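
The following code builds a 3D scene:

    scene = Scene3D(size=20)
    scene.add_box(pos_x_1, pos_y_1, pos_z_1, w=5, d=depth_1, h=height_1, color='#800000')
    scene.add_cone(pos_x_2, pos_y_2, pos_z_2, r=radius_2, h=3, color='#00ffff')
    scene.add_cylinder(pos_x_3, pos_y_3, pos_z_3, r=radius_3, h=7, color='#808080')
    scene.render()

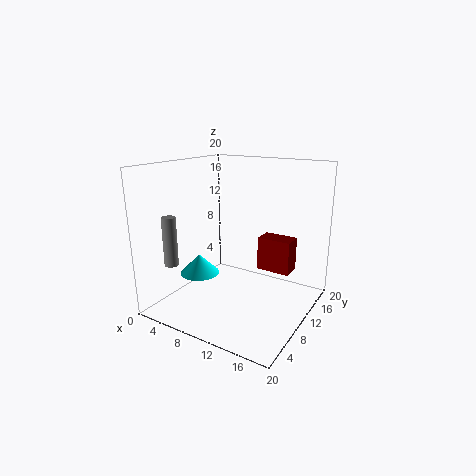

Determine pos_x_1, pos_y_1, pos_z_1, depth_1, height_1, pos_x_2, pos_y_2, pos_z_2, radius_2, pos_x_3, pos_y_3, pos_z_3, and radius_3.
pos_x_1 = 11
pos_y_1 = 14
pos_z_1 = 4
depth_1 = 3
height_1 = 5
pos_x_2 = 3
pos_y_2 = 10
pos_z_2 = 3
radius_2 = 3
pos_x_3 = 2
pos_y_3 = 5
pos_z_3 = 6
radius_3 = 1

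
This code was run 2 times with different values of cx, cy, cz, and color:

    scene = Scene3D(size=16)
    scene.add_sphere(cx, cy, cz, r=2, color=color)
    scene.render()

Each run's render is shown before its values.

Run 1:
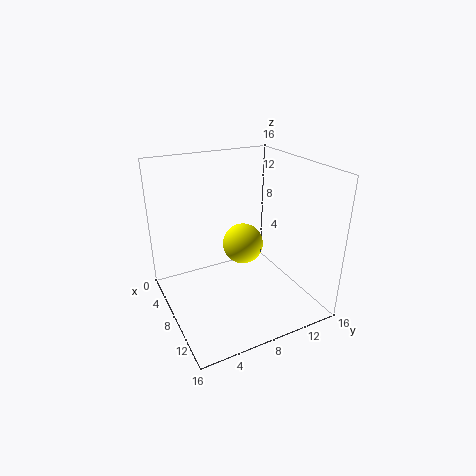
cx = 11; cy = 7; cz = 9; color = 'yellow'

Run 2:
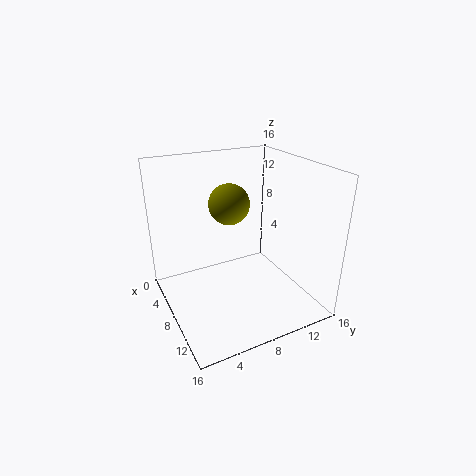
cx = 10; cy = 6; cz = 13; color = 'olive'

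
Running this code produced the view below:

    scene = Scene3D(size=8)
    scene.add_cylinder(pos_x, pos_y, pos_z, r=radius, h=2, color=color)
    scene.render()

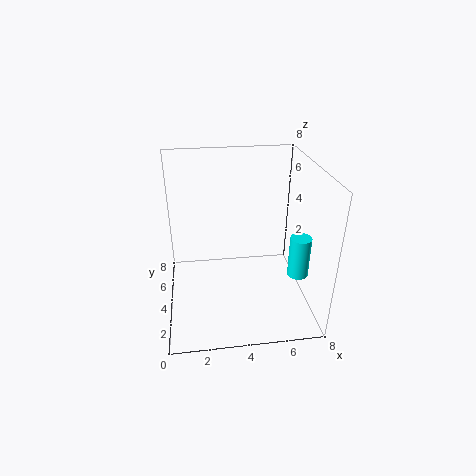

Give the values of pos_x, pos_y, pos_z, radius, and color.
pos_x = 6.5; pos_y = 1; pos_z = 3.5; radius = 0.5; color = 'cyan'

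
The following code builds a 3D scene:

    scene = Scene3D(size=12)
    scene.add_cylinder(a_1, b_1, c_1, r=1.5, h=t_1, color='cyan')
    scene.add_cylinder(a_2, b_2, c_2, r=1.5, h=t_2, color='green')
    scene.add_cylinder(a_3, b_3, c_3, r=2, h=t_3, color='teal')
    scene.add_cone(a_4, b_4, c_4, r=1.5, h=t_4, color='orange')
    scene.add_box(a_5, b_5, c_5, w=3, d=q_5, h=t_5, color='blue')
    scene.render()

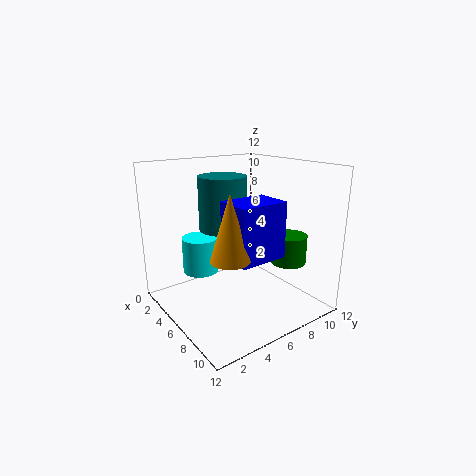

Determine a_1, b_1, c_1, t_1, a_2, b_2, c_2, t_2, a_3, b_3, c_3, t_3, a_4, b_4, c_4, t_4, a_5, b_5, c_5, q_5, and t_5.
a_1 = 4; b_1 = 3.5; c_1 = 3; t_1 = 3; a_2 = 8; b_2 = 10; c_2 = 3.5; t_2 = 2.5; a_3 = 4.5; b_3 = 5.5; c_3 = 6.5; t_3 = 4.5; a_4 = 8.5; b_4 = 3.5; c_4 = 5.5; t_4 = 5; a_5 = 6.5; b_5 = 4; c_5 = 5; q_5 = 4; t_5 = 4.5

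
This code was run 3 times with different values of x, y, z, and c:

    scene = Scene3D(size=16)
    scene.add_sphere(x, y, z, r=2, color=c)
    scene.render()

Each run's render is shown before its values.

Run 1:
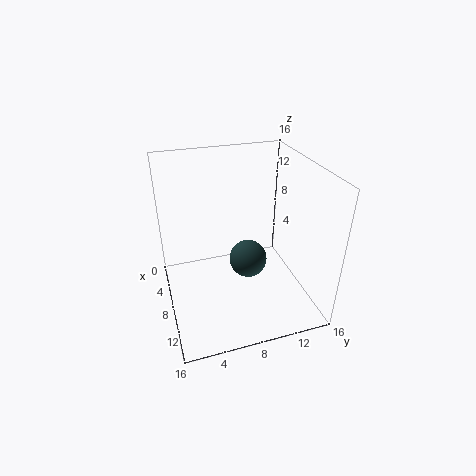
x = 10, y = 8.5, z = 6.5, c = 'darkslategray'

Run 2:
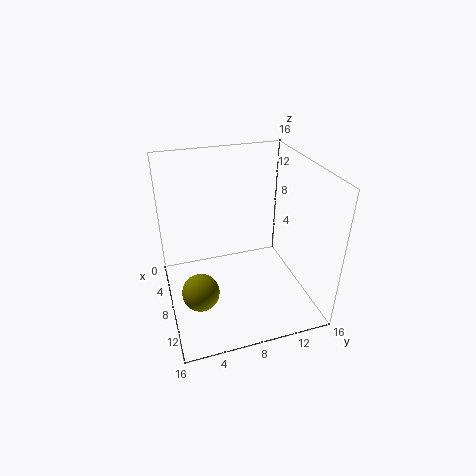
x = 10.5, y = 3, z = 3.5, c = 'olive'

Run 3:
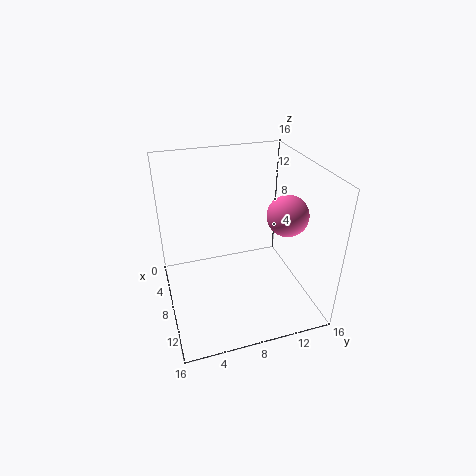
x = 12.5, y = 11.5, z = 12.5, c = 'hotpink'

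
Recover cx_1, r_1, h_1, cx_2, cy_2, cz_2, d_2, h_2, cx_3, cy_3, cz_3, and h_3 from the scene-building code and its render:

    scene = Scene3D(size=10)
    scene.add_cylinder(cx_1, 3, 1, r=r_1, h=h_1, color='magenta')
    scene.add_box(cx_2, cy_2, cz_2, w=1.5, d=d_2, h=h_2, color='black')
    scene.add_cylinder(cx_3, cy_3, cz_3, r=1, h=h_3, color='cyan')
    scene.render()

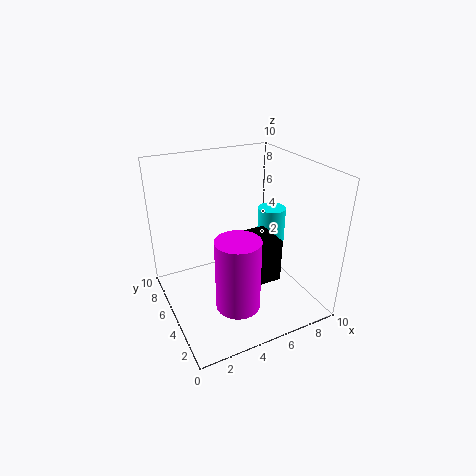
cx_1 = 4, r_1 = 1.5, h_1 = 5, cx_2 = 5.5, cy_2 = 2.5, cz_2 = 2.5, d_2 = 2.5, h_2 = 3, cx_3 = 8, cy_3 = 5.5, cz_3 = 4, h_3 = 2.5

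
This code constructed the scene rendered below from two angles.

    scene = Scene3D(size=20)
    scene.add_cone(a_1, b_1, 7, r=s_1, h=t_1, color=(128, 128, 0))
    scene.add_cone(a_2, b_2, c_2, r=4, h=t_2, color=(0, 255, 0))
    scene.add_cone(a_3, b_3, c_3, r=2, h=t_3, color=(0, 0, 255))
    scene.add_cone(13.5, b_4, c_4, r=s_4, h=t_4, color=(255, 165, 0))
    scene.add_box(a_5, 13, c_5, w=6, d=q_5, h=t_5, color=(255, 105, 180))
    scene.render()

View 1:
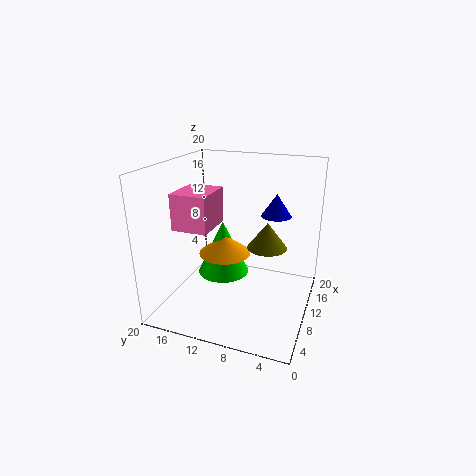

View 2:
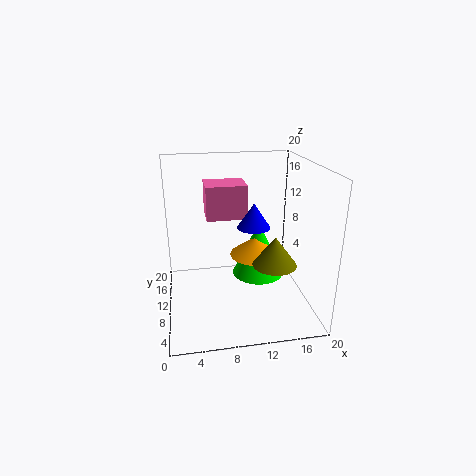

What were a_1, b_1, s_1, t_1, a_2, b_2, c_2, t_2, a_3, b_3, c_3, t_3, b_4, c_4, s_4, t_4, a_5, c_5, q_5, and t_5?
a_1 = 14.5, b_1 = 7, s_1 = 3, t_1 = 4, a_2 = 14, b_2 = 14, c_2 = 2, t_2 = 8.5, a_3 = 11, b_3 = 5, c_3 = 13.5, t_3 = 3, b_4 = 13.5, c_4 = 5.5, s_4 = 4, t_4 = 3, a_5 = 6, c_5 = 11.5, q_5 = 5, t_5 = 5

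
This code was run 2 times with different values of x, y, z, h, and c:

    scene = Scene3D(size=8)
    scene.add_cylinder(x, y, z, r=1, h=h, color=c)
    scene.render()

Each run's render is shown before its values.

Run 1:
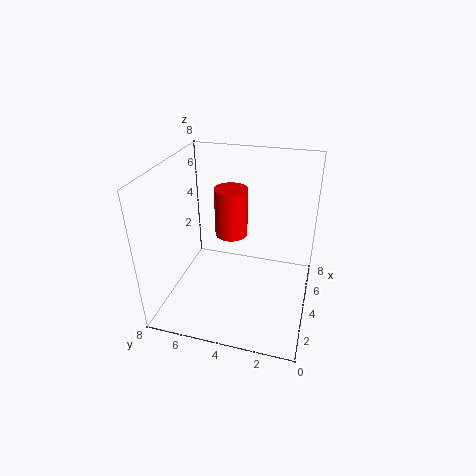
x = 6, y = 5, z = 3, h = 3, c = 'red'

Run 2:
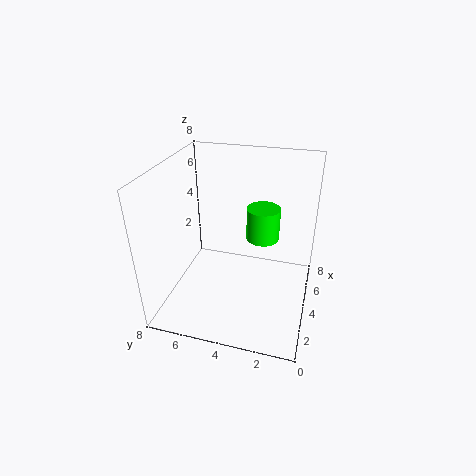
x = 6, y = 3, z = 3, h = 2, c = 'lime'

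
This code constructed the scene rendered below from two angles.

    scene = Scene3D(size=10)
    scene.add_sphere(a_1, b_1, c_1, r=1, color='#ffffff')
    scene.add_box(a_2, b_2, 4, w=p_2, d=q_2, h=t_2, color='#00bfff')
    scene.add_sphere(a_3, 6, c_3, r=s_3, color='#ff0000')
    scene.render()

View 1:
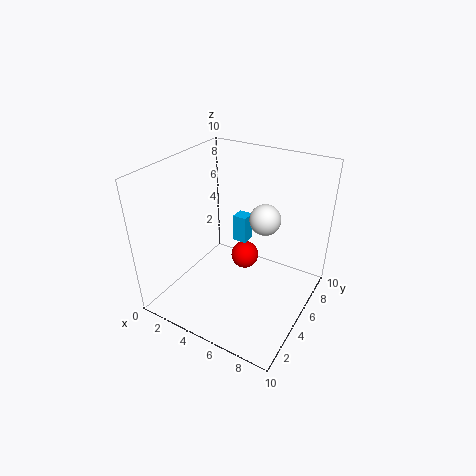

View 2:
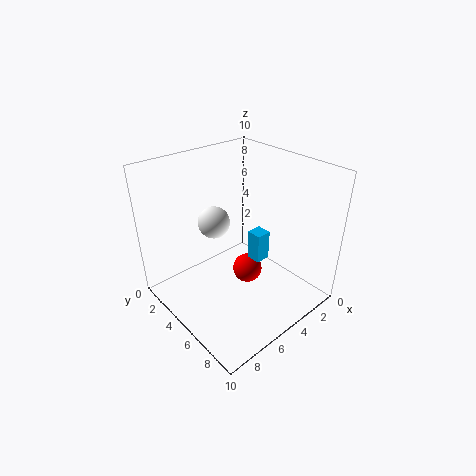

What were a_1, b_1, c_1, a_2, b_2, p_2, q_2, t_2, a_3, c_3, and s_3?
a_1 = 7
b_1 = 5
c_1 = 7
a_2 = 4
b_2 = 6
p_2 = 1
q_2 = 1
t_2 = 2
a_3 = 5
c_3 = 3
s_3 = 1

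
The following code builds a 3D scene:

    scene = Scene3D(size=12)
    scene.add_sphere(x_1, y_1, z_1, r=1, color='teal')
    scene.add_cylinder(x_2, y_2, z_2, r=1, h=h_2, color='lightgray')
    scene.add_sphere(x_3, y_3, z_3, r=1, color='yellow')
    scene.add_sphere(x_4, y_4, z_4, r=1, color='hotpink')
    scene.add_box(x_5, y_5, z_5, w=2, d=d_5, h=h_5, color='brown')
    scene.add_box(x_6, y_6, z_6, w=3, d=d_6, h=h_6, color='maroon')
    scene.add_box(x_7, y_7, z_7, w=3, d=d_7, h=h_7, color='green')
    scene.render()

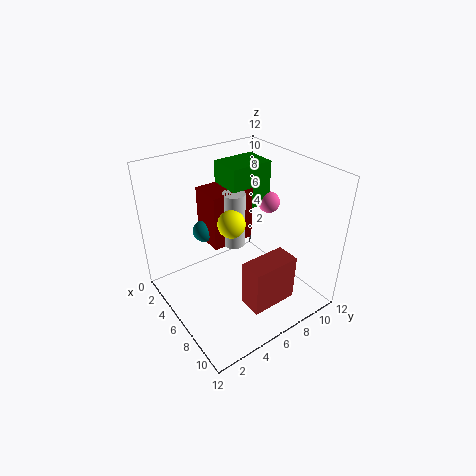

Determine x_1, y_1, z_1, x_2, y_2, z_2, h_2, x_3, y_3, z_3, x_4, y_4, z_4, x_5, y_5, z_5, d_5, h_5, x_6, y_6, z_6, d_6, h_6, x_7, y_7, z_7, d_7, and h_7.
x_1 = 2
y_1 = 5
z_1 = 5
x_2 = 4
y_2 = 7
z_2 = 4
h_2 = 5
x_3 = 8
y_3 = 4
z_3 = 9
x_4 = 4
y_4 = 11
z_4 = 7
x_5 = 8
y_5 = 5
z_5 = 1
d_5 = 4
h_5 = 4
x_6 = 1
y_6 = 5
z_6 = 4
d_6 = 4
h_6 = 5
x_7 = 1
y_7 = 7
z_7 = 7
d_7 = 4
h_7 = 4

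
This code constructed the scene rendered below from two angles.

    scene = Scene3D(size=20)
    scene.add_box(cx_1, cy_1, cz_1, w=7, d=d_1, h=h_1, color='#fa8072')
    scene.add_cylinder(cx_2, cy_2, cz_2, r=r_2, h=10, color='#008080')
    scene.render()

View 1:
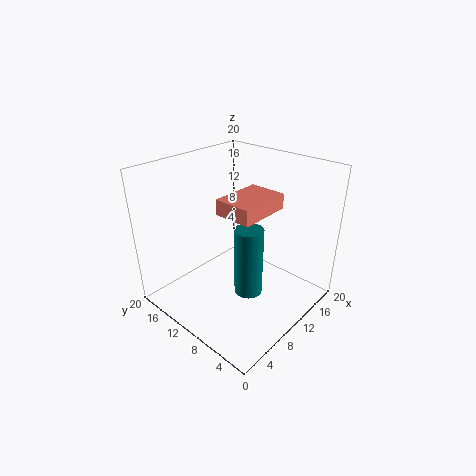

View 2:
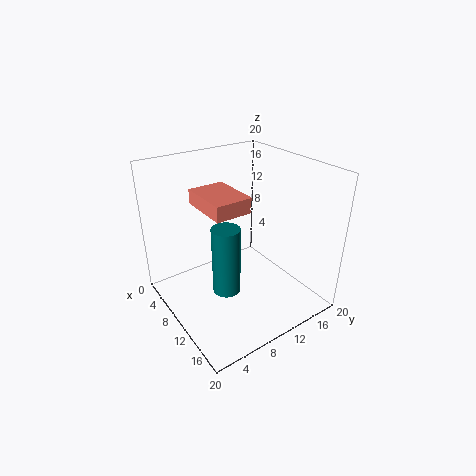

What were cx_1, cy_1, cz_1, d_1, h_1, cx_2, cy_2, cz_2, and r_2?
cx_1 = 6; cy_1 = 5; cz_1 = 15; d_1 = 5; h_1 = 2; cx_2 = 10; cy_2 = 8; cz_2 = 2; r_2 = 2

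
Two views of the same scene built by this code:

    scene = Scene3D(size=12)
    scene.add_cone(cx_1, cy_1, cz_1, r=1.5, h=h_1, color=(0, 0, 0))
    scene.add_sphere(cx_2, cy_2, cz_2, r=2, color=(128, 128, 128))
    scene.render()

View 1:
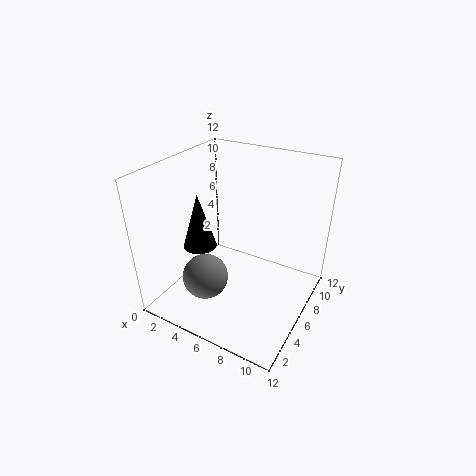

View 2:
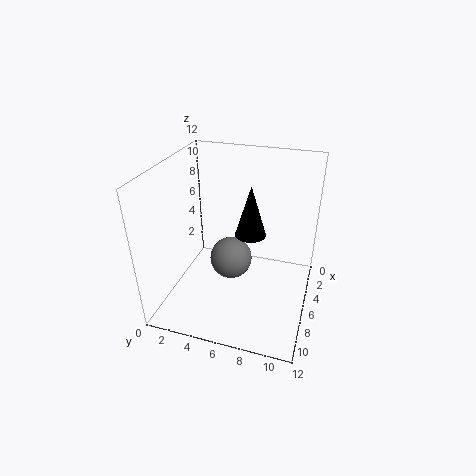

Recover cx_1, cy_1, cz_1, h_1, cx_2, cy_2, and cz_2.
cx_1 = 2, cy_1 = 6, cz_1 = 4, h_1 = 5, cx_2 = 3.5, cy_2 = 4.5, cz_2 = 2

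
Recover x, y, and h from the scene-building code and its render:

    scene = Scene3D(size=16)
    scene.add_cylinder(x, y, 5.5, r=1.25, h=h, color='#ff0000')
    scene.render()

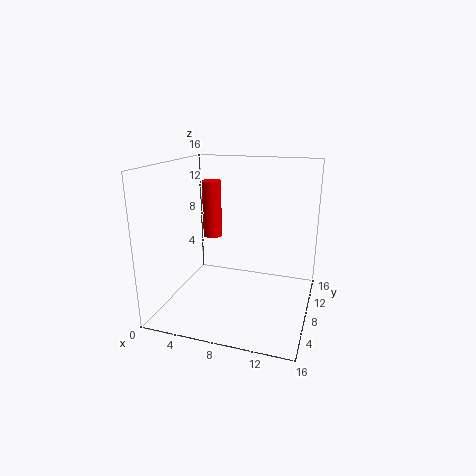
x = 2.25, y = 14.5, h = 7.5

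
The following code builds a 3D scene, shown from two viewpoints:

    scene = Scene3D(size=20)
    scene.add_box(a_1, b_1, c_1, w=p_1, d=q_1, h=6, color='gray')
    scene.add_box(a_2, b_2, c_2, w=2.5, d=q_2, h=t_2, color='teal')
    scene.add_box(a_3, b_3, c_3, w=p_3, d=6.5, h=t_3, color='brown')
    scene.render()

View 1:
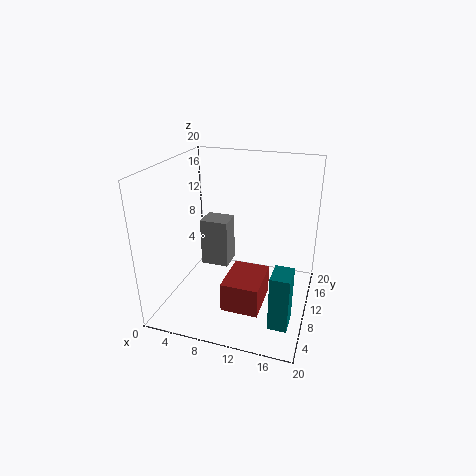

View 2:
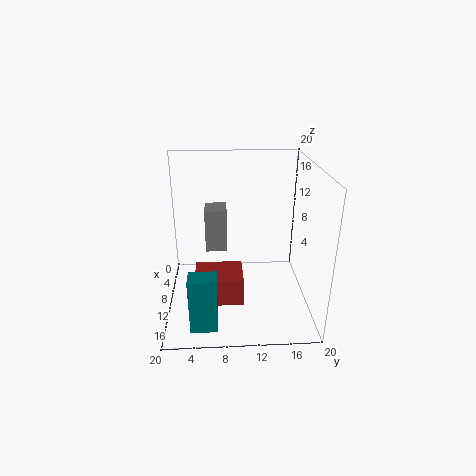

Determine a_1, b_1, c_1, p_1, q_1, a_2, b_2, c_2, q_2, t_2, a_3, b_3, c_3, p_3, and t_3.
a_1 = 6.5, b_1 = 5.5, c_1 = 8, p_1 = 3.5, q_1 = 3, a_2 = 16, b_2 = 3.5, c_2 = 1, q_2 = 3.5, t_2 = 7.5, a_3 = 9.5, b_3 = 4, c_3 = 2, p_3 = 5, t_3 = 4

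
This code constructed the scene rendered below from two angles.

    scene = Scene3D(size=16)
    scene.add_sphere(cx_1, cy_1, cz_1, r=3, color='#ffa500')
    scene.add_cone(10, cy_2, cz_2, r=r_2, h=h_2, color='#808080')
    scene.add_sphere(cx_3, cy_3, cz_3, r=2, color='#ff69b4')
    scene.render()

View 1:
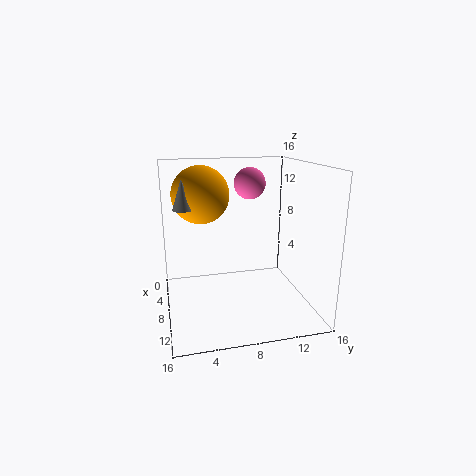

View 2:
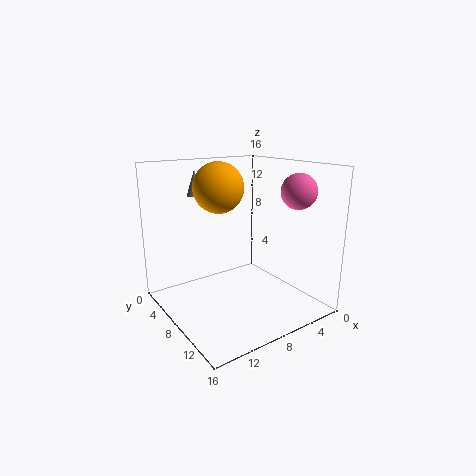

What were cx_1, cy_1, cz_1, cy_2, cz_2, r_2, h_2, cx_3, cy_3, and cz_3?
cx_1 = 8
cy_1 = 4
cz_1 = 13
cy_2 = 2
cz_2 = 12
r_2 = 1
h_2 = 3
cx_3 = 2
cy_3 = 11
cz_3 = 13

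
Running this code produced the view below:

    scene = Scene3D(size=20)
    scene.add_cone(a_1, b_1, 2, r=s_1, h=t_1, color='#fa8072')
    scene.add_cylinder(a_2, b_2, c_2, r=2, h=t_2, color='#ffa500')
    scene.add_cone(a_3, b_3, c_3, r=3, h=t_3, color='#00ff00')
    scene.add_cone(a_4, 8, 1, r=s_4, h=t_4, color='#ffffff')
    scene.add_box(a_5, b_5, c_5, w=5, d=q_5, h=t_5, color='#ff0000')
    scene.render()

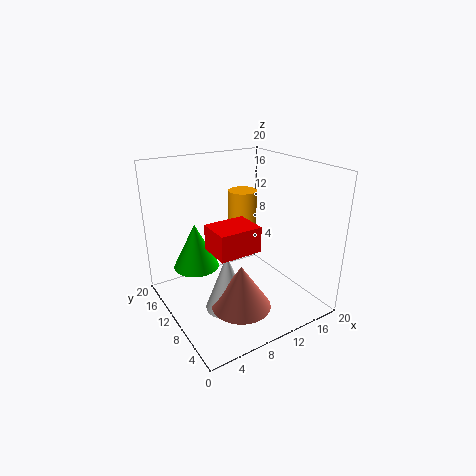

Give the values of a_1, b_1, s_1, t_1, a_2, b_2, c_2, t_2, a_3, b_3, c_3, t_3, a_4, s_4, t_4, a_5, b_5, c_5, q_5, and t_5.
a_1 = 8, b_1 = 6, s_1 = 4, t_1 = 6, a_2 = 12, b_2 = 12, c_2 = 11, t_2 = 5, a_3 = 4, b_3 = 11, c_3 = 7, t_3 = 6, a_4 = 7, s_4 = 3, t_4 = 8, a_5 = 3, b_5 = 2, c_5 = 12, q_5 = 4, t_5 = 3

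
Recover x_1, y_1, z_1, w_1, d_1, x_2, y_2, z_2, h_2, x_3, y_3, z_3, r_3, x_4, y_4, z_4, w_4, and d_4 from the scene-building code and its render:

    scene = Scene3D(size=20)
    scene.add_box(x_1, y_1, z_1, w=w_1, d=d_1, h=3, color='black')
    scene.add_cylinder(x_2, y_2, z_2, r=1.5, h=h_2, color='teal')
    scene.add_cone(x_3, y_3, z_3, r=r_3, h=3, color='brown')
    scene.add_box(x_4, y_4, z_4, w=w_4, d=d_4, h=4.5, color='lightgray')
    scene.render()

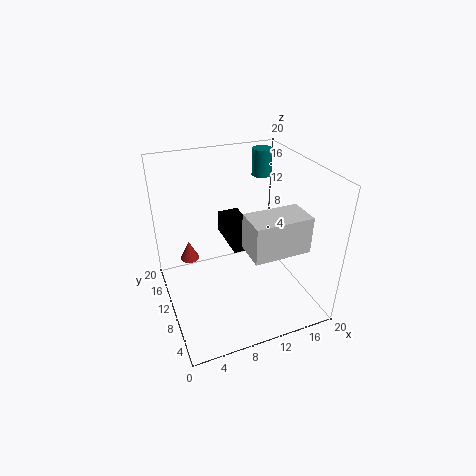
x_1 = 8.5, y_1 = 7.5, z_1 = 9.5, w_1 = 3, d_1 = 6.5, x_2 = 16.5, y_2 = 16.5, z_2 = 16, h_2 = 4, x_3 = 4.5, y_3 = 17, z_3 = 3.5, r_3 = 1.5, x_4 = 8.5, y_4 = 1, z_4 = 12, w_4 = 7, d_4 = 4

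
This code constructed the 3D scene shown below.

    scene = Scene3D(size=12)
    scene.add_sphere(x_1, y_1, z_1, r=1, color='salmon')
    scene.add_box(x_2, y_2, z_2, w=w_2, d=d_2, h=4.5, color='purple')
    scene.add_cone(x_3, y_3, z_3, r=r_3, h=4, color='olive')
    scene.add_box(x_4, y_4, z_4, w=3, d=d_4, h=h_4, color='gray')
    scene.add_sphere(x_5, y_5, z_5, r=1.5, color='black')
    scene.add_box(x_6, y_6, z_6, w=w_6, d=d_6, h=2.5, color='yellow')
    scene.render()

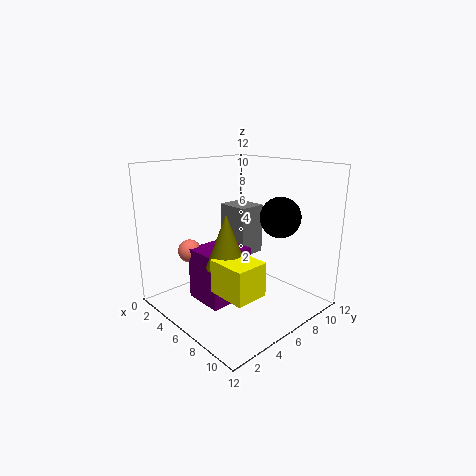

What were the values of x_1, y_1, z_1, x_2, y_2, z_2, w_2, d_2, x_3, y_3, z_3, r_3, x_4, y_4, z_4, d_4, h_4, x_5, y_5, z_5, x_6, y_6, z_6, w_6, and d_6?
x_1 = 2.5, y_1 = 3.5, z_1 = 4.5, x_2 = 3, y_2 = 3, z_2 = 0.5, w_2 = 3.5, d_2 = 4, x_3 = 8, y_3 = 3, z_3 = 5, r_3 = 1.5, x_4 = 2, y_4 = 7.5, z_4 = 3.5, d_4 = 2.5, h_4 = 4.5, x_5 = 10, y_5 = 6.5, z_5 = 8.5, x_6 = 8, y_6 = 1.5, z_6 = 3.5, w_6 = 3, d_6 = 2.5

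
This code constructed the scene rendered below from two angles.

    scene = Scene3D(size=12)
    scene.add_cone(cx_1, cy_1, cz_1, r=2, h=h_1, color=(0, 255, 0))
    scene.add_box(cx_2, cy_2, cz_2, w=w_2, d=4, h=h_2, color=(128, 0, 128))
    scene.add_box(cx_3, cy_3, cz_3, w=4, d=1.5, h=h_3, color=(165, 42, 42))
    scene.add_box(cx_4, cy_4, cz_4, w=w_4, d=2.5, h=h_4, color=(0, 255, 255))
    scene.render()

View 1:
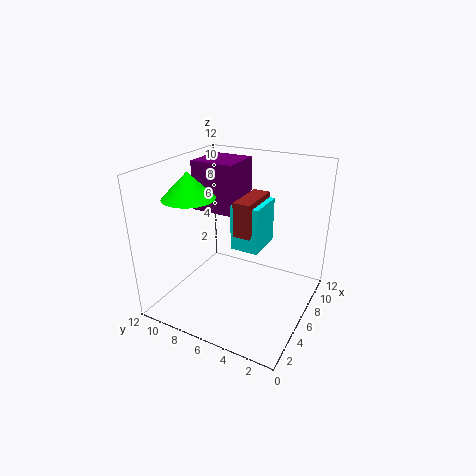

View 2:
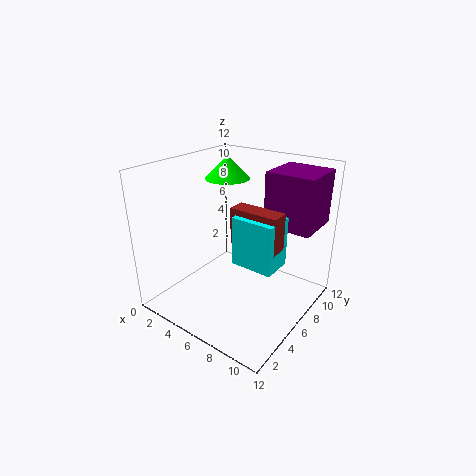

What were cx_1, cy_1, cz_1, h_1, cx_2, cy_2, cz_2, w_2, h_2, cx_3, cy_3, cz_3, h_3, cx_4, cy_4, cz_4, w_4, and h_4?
cx_1 = 3; cy_1 = 8.5; cz_1 = 10; h_1 = 2; cx_2 = 7.5; cy_2 = 7.5; cz_2 = 7; w_2 = 4; h_2 = 4.5; cx_3 = 6; cy_3 = 5; cz_3 = 6; h_3 = 3; cx_4 = 6.5; cy_4 = 4.5; cz_4 = 4.5; w_4 = 3.5; h_4 = 4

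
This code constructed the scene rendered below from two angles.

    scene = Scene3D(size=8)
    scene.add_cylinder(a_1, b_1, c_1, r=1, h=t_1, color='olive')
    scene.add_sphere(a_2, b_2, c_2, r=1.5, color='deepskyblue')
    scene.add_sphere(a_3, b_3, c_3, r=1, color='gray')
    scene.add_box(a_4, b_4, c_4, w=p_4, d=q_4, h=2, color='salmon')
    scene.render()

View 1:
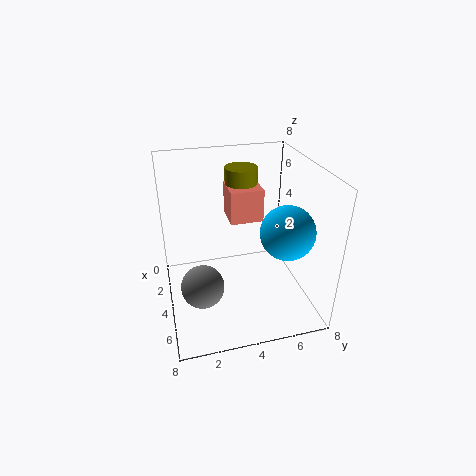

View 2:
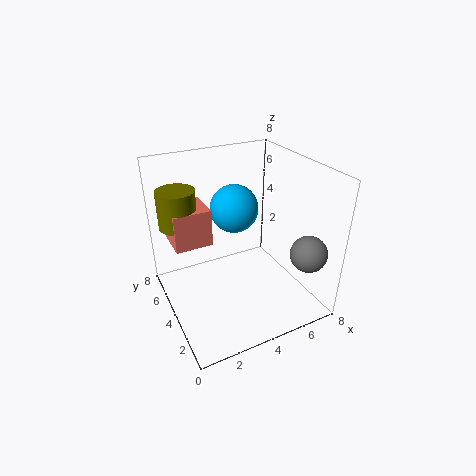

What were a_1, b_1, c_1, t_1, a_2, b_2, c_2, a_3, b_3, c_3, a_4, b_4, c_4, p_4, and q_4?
a_1 = 1; b_1 = 5; c_1 = 5; t_1 = 2; a_2 = 5; b_2 = 6.5; c_2 = 4.5; a_3 = 7; b_3 = 1.5; c_3 = 3.5; a_4 = 0.5; b_4 = 4; c_4 = 4; p_4 = 2; q_4 = 2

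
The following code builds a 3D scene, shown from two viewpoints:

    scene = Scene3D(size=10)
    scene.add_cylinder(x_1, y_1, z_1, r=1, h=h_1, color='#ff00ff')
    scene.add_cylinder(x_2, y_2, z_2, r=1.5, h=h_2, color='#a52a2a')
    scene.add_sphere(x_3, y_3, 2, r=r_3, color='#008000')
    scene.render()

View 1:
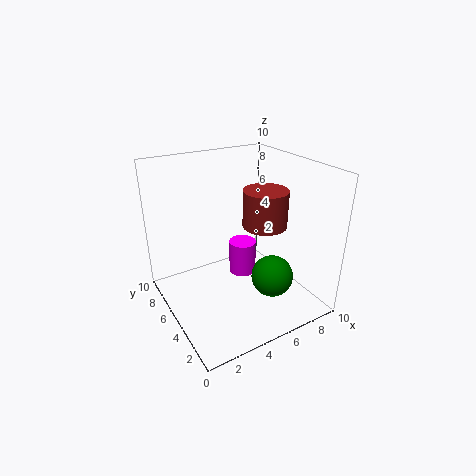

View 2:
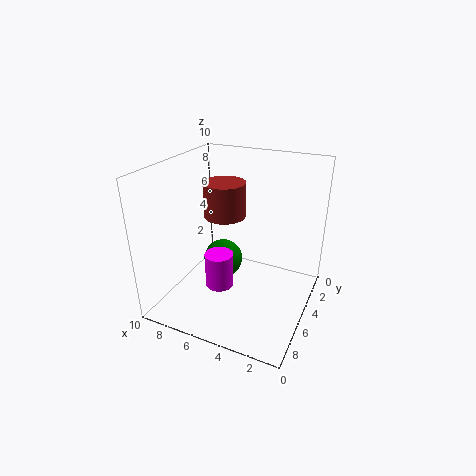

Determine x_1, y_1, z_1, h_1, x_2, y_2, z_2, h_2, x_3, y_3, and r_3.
x_1 = 6
y_1 = 6
z_1 = 1.5
h_1 = 2.5
x_2 = 6.5
y_2 = 4
z_2 = 6
h_2 = 2.5
x_3 = 7
y_3 = 3.5
r_3 = 1.5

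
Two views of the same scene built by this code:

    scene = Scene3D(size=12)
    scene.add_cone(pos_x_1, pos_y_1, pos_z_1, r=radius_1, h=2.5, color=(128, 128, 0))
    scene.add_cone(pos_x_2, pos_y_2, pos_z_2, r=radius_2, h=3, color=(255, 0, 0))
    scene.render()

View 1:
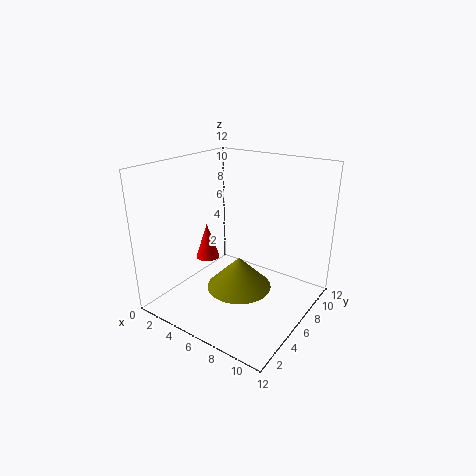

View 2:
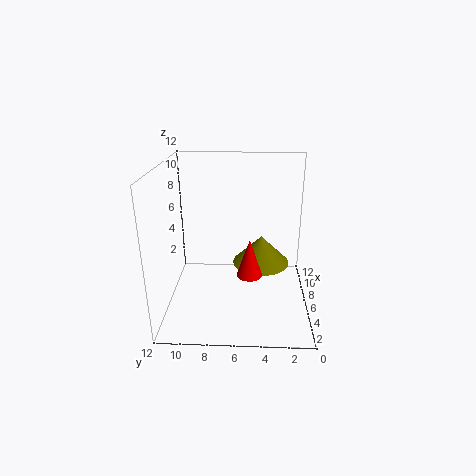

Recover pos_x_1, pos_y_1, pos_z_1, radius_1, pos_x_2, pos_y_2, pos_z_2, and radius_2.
pos_x_1 = 7.5
pos_y_1 = 4
pos_z_1 = 3
radius_1 = 2.5
pos_x_2 = 3.5
pos_y_2 = 5
pos_z_2 = 4
radius_2 = 1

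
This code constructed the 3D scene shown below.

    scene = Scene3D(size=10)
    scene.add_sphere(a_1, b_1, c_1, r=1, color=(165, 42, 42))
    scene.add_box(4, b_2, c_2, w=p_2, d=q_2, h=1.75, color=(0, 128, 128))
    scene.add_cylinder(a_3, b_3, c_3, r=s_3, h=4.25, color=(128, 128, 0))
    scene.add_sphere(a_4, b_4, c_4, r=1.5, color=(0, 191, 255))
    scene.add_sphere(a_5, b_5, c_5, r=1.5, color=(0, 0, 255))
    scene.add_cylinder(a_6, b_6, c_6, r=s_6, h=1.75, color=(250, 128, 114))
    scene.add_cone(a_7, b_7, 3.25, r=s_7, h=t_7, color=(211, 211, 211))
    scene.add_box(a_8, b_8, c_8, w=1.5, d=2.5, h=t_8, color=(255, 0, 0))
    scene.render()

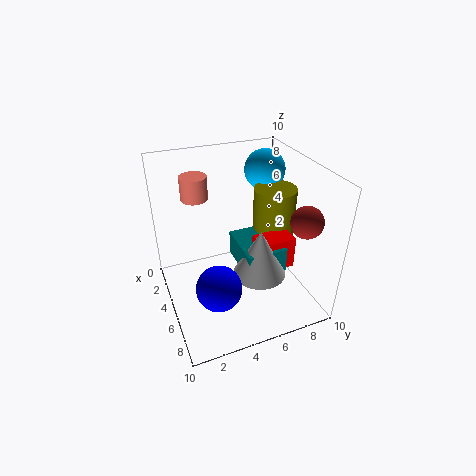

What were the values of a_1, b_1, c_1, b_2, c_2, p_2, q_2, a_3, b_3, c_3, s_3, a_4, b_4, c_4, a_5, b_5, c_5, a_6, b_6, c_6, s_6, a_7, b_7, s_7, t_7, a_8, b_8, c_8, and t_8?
a_1 = 8.5
b_1 = 8
c_1 = 7.5
b_2 = 4.75
c_2 = 3.25
p_2 = 3.5
q_2 = 2.75
a_3 = 4.5
b_3 = 8
c_3 = 3.75
s_3 = 1.5
a_4 = 2.25
b_4 = 8.25
c_4 = 8.5
a_5 = 7.25
b_5 = 2.75
c_5 = 3
a_6 = 1.5
b_6 = 3
c_6 = 6.75
s_6 = 1
a_7 = 7
b_7 = 5.75
s_7 = 1.75
t_7 = 3.25
a_8 = 5.75
b_8 = 5.75
c_8 = 3.25
t_8 = 2.25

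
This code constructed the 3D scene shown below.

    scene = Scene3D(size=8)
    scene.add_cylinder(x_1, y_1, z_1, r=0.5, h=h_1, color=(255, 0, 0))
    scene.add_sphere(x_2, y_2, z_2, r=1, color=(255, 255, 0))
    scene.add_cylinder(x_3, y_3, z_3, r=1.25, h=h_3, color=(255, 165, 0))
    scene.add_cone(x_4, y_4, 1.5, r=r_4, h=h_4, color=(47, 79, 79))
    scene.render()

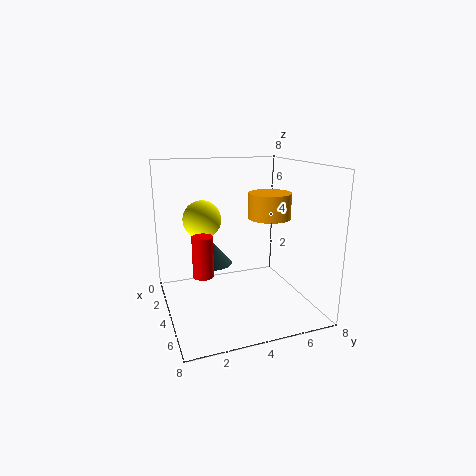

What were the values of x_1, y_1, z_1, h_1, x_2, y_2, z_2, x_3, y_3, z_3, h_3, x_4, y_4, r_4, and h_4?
x_1 = 6; y_1 = 1.5; z_1 = 3; h_1 = 2; x_2 = 4; y_2 = 2; z_2 = 5.25; x_3 = 3.25; y_3 = 6.25; z_3 = 4.75; h_3 = 1.5; x_4 = 1.25; y_4 = 3.25; r_4 = 1.25; h_4 = 1.5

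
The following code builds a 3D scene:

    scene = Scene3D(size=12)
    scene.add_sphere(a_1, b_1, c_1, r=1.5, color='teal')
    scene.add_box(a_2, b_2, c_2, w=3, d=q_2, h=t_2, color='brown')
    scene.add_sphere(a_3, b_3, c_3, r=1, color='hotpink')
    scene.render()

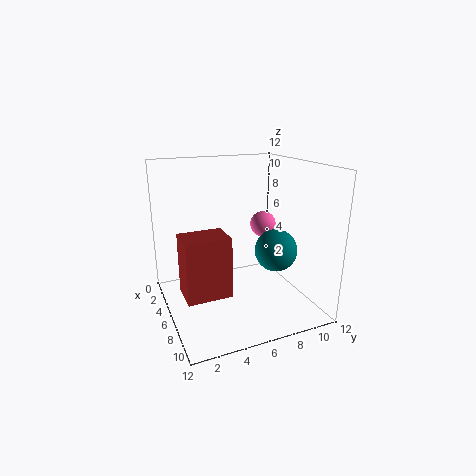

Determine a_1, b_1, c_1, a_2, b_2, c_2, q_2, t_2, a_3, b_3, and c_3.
a_1 = 10.5
b_1 = 7
c_1 = 6.5
a_2 = 3
b_2 = 1.5
c_2 = 0.5
q_2 = 4
t_2 = 5.5
a_3 = 7.5
b_3 = 7.5
c_3 = 7.5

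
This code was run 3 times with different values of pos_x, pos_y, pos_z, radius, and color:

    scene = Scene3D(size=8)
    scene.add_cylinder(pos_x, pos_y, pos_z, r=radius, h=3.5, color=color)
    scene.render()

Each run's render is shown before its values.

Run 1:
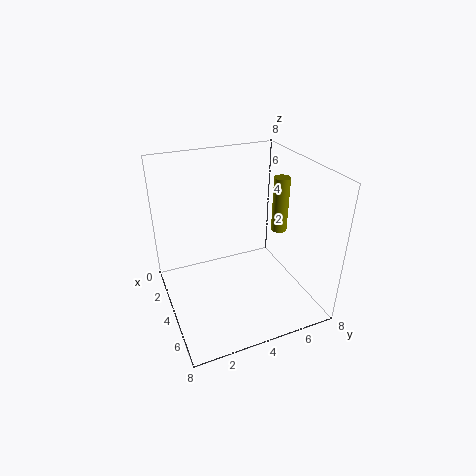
pos_x = 2.5; pos_y = 7.5; pos_z = 3; radius = 0.5; color = 'olive'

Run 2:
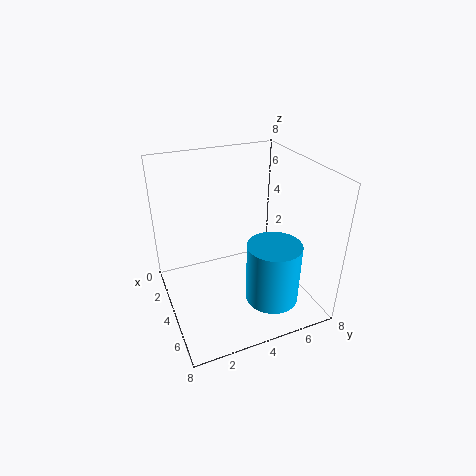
pos_x = 5.5; pos_y = 5.5; pos_z = 0.5; radius = 1.5; color = 'deepskyblue'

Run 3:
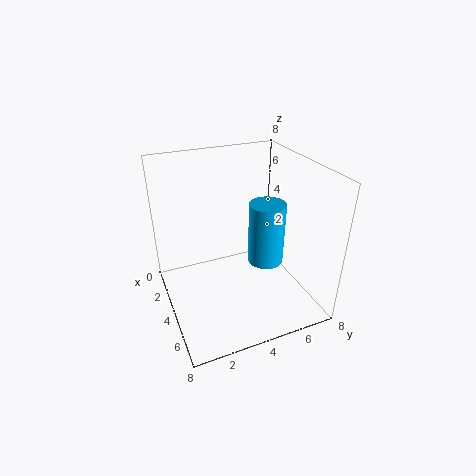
pos_x = 4.5; pos_y = 5.5; pos_z = 2.5; radius = 1; color = 'deepskyblue'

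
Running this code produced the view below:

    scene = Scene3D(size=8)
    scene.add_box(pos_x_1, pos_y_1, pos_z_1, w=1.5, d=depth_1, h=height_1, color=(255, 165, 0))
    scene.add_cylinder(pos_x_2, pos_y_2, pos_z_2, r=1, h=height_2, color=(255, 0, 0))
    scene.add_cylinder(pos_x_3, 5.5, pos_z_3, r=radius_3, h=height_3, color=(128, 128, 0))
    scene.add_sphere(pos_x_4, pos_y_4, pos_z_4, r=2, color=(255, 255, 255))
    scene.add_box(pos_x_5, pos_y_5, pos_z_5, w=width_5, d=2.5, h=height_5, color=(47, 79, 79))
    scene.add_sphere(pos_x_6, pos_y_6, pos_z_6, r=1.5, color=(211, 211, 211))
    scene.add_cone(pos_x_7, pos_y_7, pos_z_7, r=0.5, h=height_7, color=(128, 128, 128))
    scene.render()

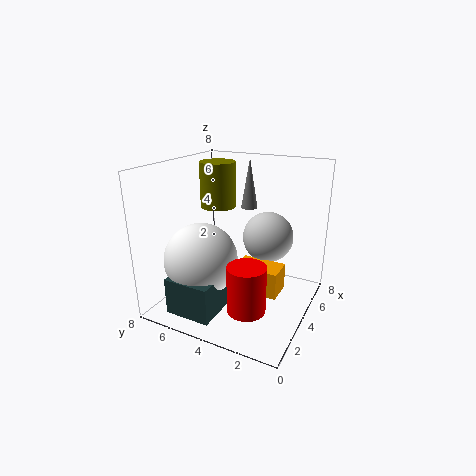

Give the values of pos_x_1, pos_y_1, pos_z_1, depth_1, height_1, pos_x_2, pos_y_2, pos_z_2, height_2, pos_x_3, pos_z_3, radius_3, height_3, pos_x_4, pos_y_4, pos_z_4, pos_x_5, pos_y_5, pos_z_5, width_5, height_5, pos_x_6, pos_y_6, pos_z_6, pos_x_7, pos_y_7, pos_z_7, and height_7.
pos_x_1 = 3.5
pos_y_1 = 1.5
pos_z_1 = 1
depth_1 = 2.5
height_1 = 1.5
pos_x_2 = 2
pos_y_2 = 2.5
pos_z_2 = 1
height_2 = 2.5
pos_x_3 = 4.5
pos_z_3 = 5.5
radius_3 = 1
height_3 = 2.5
pos_x_4 = 2.5
pos_y_4 = 5.5
pos_z_4 = 3
pos_x_5 = 0.5
pos_y_5 = 4
pos_z_5 = 0.5
width_5 = 2.5
height_5 = 2
pos_x_6 = 6
pos_y_6 = 3
pos_z_6 = 3.5
pos_x_7 = 6.5
pos_y_7 = 4.5
pos_z_7 = 5
height_7 = 3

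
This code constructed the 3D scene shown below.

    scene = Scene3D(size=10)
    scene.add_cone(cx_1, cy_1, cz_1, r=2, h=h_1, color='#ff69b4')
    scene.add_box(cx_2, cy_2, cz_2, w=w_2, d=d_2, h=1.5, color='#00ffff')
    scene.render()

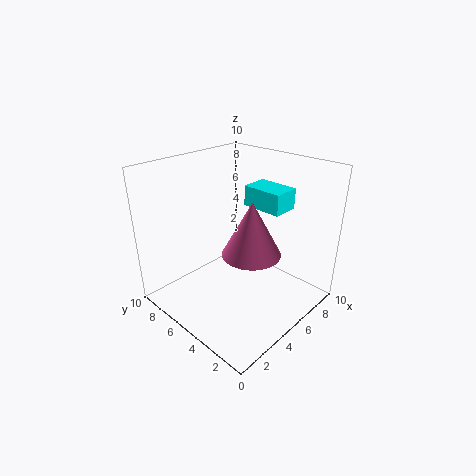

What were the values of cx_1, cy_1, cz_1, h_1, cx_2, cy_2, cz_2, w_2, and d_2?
cx_1 = 5; cy_1 = 3.75; cz_1 = 4.25; h_1 = 3.75; cx_2 = 7; cy_2 = 3.25; cz_2 = 6.5; w_2 = 2; d_2 = 3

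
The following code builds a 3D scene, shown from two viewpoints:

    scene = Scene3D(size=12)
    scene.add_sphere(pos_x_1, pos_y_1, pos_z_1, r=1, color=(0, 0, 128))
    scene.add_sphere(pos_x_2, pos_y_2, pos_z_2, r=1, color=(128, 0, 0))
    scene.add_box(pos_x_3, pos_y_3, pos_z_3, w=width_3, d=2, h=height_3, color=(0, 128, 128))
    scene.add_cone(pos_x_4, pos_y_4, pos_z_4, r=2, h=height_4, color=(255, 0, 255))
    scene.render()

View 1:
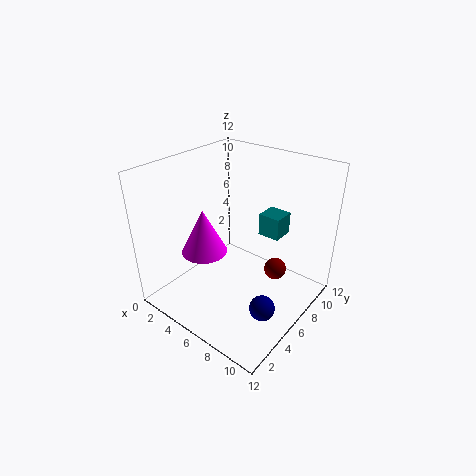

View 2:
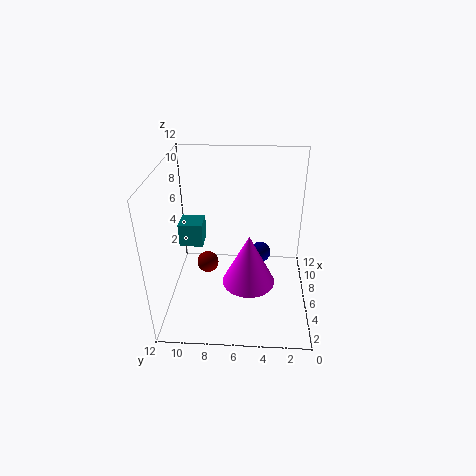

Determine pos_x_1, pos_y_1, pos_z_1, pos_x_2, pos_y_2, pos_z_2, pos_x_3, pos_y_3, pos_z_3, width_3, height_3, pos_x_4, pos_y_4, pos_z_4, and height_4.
pos_x_1 = 10
pos_y_1 = 4
pos_z_1 = 2
pos_x_2 = 8
pos_y_2 = 9
pos_z_2 = 2
pos_x_3 = 6
pos_y_3 = 9
pos_z_3 = 5
width_3 = 2
height_3 = 2
pos_x_4 = 3
pos_y_4 = 5
pos_z_4 = 4
height_4 = 4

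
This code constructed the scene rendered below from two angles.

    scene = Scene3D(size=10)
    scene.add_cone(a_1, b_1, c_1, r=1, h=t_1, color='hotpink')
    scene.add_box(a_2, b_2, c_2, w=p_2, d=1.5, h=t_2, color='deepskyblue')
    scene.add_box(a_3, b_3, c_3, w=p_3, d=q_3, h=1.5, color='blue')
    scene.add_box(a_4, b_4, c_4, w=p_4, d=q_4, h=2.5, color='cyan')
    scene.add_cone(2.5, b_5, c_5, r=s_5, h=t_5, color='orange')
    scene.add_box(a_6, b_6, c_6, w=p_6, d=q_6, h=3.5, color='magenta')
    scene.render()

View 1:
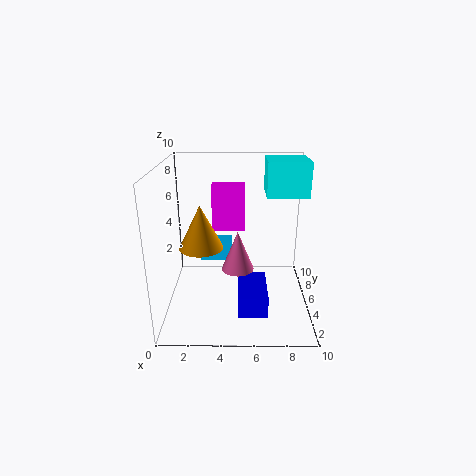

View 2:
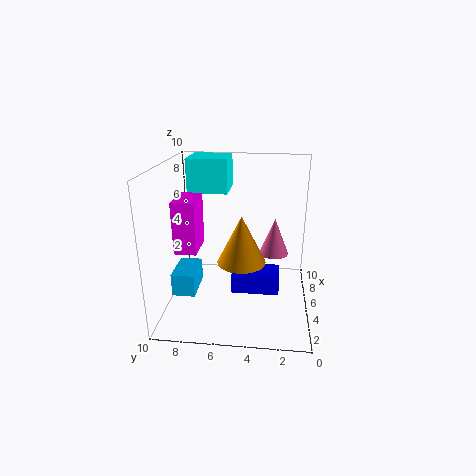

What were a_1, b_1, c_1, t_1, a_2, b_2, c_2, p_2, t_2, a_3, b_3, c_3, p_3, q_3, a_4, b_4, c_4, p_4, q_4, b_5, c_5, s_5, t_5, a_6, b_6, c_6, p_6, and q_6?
a_1 = 5
b_1 = 2.5
c_1 = 4
t_1 = 2.5
a_2 = 2
b_2 = 7.5
c_2 = 2
p_2 = 2.5
t_2 = 1.5
a_3 = 5
b_3 = 2
c_3 = 0.5
p_3 = 2
q_3 = 3.5
a_4 = 7
b_4 = 6
c_4 = 7.5
p_4 = 3
q_4 = 3
b_5 = 4.5
c_5 = 4.5
s_5 = 1.5
t_5 = 3
a_6 = 3
b_6 = 7.5
c_6 = 4.5
p_6 = 2.5
q_6 = 1.5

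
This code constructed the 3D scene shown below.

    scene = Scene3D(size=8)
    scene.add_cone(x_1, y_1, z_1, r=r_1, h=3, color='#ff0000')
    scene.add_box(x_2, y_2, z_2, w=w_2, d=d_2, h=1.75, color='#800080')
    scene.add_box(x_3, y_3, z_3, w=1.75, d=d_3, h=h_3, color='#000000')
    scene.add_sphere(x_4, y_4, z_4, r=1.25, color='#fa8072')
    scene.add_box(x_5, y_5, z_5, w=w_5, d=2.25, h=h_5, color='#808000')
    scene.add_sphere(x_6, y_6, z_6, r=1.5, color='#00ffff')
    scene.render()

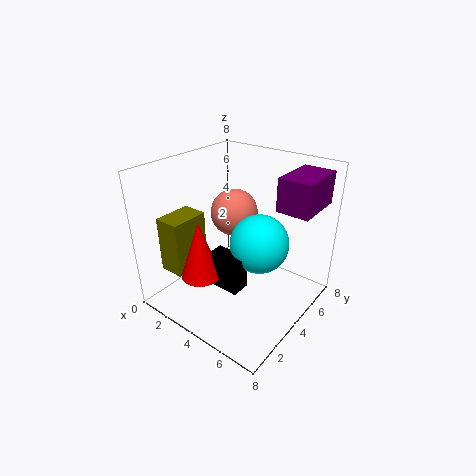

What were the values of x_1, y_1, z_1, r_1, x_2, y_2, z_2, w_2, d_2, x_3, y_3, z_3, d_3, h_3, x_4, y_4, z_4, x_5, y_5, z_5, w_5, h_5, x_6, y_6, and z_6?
x_1 = 3.75, y_1 = 1.25, z_1 = 3, r_1 = 1, x_2 = 6, y_2 = 4.5, z_2 = 6, w_2 = 1.75, d_2 = 2.75, x_3 = 4, y_3 = 1.5, z_3 = 2.5, d_3 = 1, h_3 = 1.75, x_4 = 3.75, y_4 = 4, z_4 = 5.5, x_5 = 0.25, y_5 = 1.5, z_5 = 1.75, w_5 = 1.5, h_5 = 3.25, x_6 = 5.75, y_6 = 3.5, z_6 = 4.5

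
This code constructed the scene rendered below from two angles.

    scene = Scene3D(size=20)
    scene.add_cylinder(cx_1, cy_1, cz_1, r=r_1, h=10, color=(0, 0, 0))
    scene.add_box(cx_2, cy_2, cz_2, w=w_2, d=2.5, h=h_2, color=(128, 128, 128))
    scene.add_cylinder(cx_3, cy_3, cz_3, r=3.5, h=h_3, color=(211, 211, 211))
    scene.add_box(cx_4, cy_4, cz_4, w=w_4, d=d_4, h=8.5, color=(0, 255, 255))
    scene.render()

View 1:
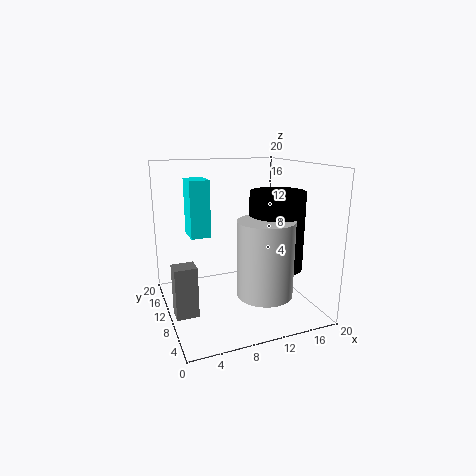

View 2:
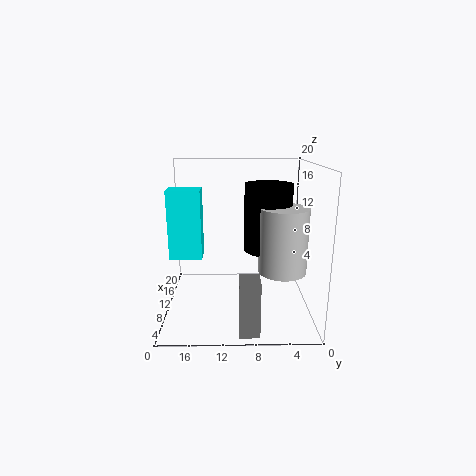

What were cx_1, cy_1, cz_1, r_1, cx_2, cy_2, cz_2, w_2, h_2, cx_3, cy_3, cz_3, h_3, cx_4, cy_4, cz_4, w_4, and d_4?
cx_1 = 13.5, cy_1 = 5.5, cz_1 = 7, r_1 = 3.5, cx_2 = 0.5, cy_2 = 7.5, cz_2 = 0.5, w_2 = 3, h_2 = 7, cx_3 = 11, cy_3 = 3.5, cz_3 = 4.5, h_3 = 9.5, cx_4 = 4.5, cy_4 = 14.5, cz_4 = 9, w_4 = 3, d_4 = 4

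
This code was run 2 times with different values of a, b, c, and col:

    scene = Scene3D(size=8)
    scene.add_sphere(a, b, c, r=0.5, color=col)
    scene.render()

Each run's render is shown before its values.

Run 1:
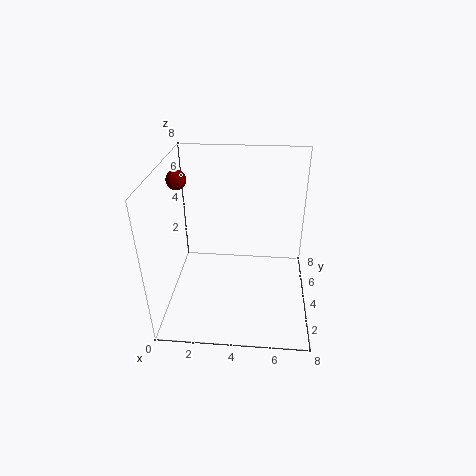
a = 1
b = 3.5
c = 7.5
col = 'maroon'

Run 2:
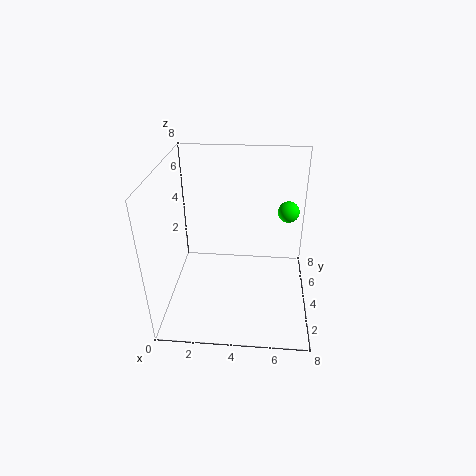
a = 6.5
b = 2.5
c = 6.5
col = 'lime'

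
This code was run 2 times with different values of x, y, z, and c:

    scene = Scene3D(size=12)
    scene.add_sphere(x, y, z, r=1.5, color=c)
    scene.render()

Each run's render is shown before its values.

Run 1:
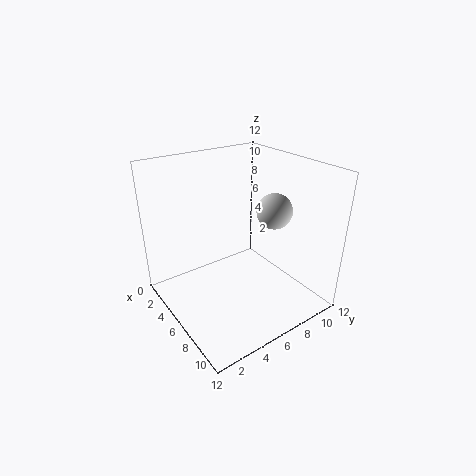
x = 7
y = 9
z = 8
c = 'lightgray'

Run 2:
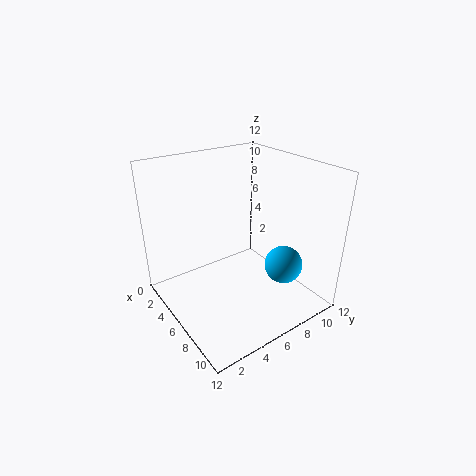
x = 9.5
y = 8
z = 4.5
c = 'deepskyblue'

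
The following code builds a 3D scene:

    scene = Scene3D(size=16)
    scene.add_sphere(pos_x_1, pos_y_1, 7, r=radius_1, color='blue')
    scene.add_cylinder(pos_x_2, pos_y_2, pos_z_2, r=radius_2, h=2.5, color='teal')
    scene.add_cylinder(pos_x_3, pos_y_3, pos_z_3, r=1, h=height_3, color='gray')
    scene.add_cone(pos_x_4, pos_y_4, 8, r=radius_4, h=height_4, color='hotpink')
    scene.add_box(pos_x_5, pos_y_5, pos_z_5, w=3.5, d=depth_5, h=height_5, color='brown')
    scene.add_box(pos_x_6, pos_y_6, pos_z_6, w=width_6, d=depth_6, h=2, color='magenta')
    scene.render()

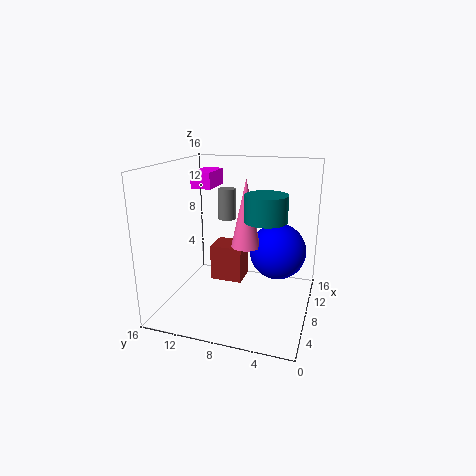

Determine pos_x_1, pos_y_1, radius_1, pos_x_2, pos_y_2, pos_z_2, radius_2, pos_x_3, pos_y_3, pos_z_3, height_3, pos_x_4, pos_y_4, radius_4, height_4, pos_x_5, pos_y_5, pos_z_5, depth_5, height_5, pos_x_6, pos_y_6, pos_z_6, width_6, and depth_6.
pos_x_1 = 8
pos_y_1 = 3.5
radius_1 = 3
pos_x_2 = 4
pos_y_2 = 4
pos_z_2 = 11.5
radius_2 = 2
pos_x_3 = 10
pos_y_3 = 10
pos_z_3 = 9.5
height_3 = 3.5
pos_x_4 = 6
pos_y_4 = 6.5
radius_4 = 1.5
height_4 = 7
pos_x_5 = 10.5
pos_y_5 = 8.5
pos_z_5 = 1
depth_5 = 4
height_5 = 4.5
pos_x_6 = 11
pos_y_6 = 12.5
pos_z_6 = 12.5
width_6 = 4.5
depth_6 = 2.5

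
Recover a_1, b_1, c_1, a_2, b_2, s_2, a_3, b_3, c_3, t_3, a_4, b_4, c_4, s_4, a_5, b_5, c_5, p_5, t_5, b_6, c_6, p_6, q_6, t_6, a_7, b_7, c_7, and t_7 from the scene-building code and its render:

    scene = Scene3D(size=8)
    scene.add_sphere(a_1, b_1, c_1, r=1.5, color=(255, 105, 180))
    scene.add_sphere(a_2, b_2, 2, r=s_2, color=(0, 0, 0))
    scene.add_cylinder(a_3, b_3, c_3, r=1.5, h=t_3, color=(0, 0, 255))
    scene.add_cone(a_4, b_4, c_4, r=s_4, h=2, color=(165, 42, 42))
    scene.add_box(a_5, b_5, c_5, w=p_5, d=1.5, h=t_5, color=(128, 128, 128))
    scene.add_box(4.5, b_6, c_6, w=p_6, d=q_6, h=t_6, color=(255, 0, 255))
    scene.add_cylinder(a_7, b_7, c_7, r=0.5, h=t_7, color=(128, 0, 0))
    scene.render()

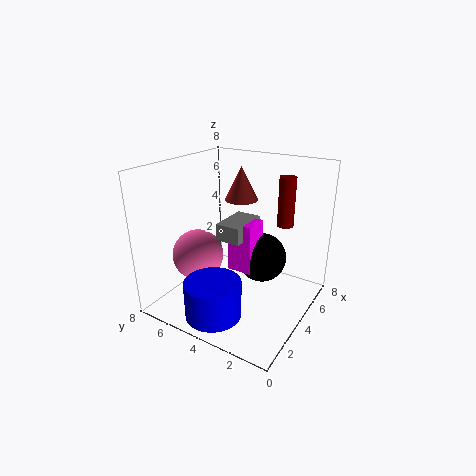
a_1 = 3.5; b_1 = 6.5; c_1 = 2.5; a_2 = 6; b_2 = 3.5; s_2 = 1.5; a_3 = 1.5; b_3 = 4; c_3 = 0.5; t_3 = 2; a_4 = 6; b_4 = 5; c_4 = 5.5; s_4 = 1; a_5 = 4; b_5 = 4; c_5 = 3.5; p_5 = 2.5; t_5 = 1; b_6 = 3.5; c_6 = 1.5; p_6 = 1.5; q_6 = 1.5; t_6 = 3; a_7 = 7; b_7 = 2.5; c_7 = 4; t_7 = 3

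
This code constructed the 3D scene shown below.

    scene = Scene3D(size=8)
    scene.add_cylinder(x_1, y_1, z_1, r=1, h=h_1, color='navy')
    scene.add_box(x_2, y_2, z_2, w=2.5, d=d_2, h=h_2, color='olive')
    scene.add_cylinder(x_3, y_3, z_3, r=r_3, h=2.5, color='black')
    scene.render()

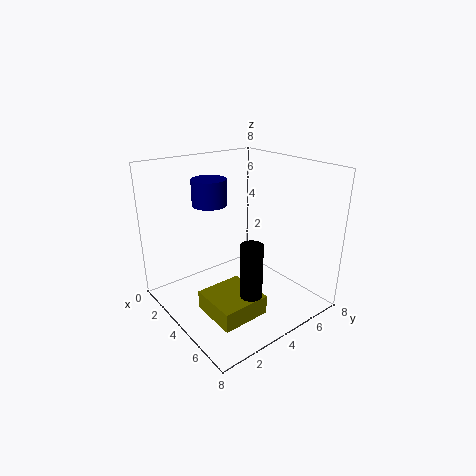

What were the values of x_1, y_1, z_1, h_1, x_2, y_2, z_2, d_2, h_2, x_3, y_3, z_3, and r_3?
x_1 = 2
y_1 = 3.5
z_1 = 5.5
h_1 = 1.5
x_2 = 4.5
y_2 = 1
z_2 = 1
d_2 = 2.5
h_2 = 1
x_3 = 7.5
y_3 = 2
z_3 = 3
r_3 = 0.5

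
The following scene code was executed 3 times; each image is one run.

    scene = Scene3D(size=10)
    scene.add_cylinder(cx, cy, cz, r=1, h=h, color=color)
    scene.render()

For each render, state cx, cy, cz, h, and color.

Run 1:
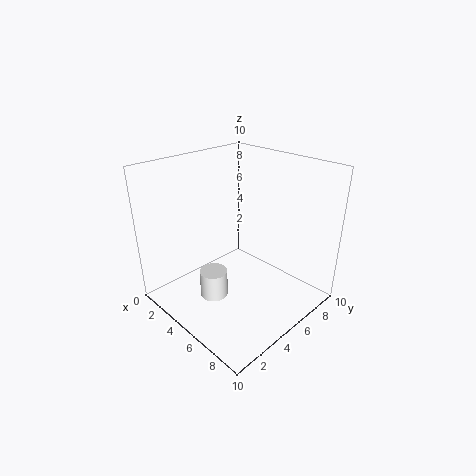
cx = 4
cy = 3.5
cz = 0.5
h = 2
color = 'white'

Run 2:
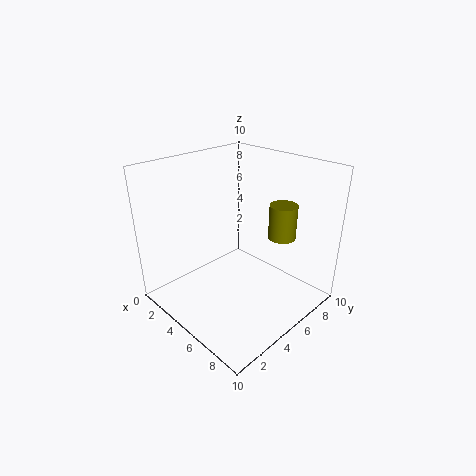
cx = 6.5
cy = 8
cz = 4.5
h = 2.5
color = 'olive'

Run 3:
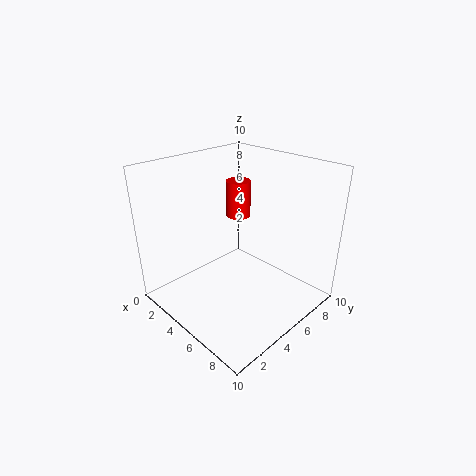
cx = 1.5
cy = 8.5
cz = 4.5
h = 3
color = 'red'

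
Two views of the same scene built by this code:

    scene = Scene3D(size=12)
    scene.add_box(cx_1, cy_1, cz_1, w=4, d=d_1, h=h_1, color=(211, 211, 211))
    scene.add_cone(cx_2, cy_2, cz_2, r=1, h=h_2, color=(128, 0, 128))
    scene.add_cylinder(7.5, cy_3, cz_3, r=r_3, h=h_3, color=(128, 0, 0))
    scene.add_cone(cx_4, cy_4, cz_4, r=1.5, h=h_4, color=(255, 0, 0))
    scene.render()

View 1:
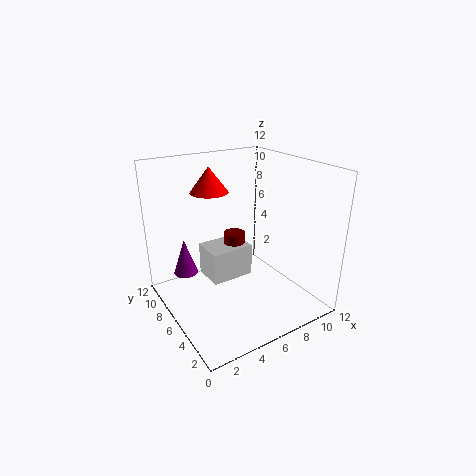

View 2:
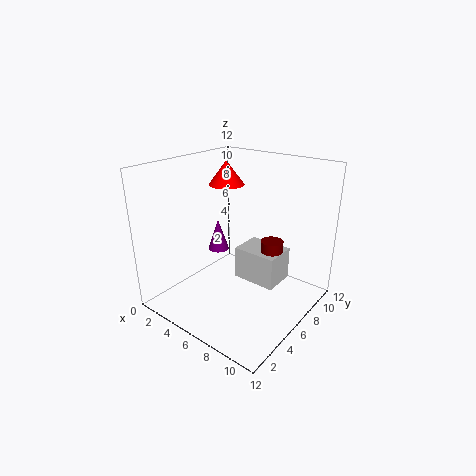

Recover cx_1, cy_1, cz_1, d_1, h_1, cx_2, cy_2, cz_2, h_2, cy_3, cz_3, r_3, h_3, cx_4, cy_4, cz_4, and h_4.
cx_1 = 4.5, cy_1 = 7.5, cz_1 = 1, d_1 = 3, h_1 = 3, cx_2 = 2, cy_2 = 8, cz_2 = 3, h_2 = 3, cy_3 = 9, cz_3 = 3, r_3 = 1, h_3 = 2, cx_4 = 4, cy_4 = 7, cz_4 = 10, h_4 = 2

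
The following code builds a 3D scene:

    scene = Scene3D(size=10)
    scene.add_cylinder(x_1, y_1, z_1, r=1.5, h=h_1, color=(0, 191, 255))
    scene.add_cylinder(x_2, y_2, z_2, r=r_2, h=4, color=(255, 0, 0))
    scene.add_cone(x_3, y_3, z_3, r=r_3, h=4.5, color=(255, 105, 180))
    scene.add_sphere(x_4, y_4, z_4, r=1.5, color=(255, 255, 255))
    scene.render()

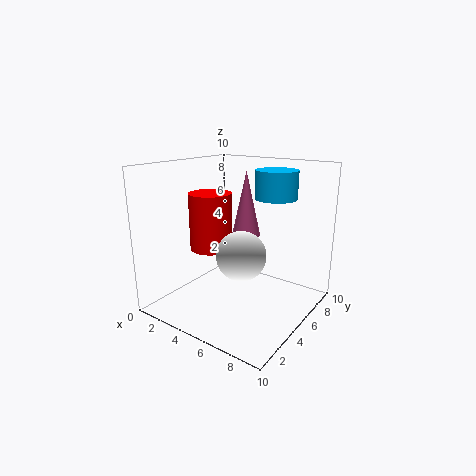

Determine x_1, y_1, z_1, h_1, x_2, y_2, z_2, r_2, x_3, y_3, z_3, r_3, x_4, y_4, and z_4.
x_1 = 6.5; y_1 = 7.5; z_1 = 7.5; h_1 = 2; x_2 = 3; y_2 = 4.5; z_2 = 4; r_2 = 1.5; x_3 = 5; y_3 = 6; z_3 = 5; r_3 = 1; x_4 = 7; y_4 = 2.5; z_4 = 5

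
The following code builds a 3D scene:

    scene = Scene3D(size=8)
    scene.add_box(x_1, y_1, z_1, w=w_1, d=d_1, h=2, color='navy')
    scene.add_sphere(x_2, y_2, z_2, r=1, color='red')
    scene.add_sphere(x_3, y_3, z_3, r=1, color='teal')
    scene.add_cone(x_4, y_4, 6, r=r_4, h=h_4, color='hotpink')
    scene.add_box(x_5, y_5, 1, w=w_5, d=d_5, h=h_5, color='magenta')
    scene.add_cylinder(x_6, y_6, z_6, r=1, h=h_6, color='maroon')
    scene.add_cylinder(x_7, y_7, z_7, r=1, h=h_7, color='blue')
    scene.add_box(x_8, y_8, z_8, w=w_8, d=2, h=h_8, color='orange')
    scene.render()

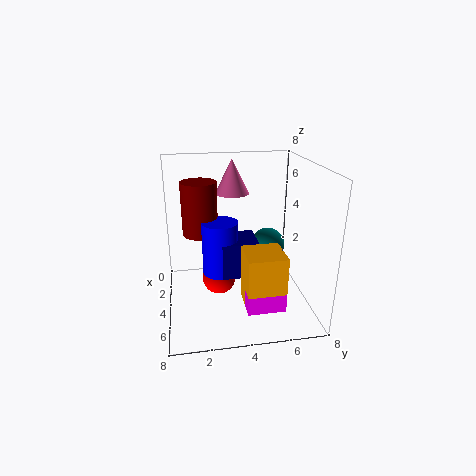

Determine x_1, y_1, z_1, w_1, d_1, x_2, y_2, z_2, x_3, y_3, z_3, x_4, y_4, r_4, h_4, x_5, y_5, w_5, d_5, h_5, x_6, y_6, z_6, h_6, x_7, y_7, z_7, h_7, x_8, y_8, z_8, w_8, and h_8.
x_1 = 3, y_1 = 3, z_1 = 2, w_1 = 2, d_1 = 2, x_2 = 3, y_2 = 3, z_2 = 1, x_3 = 3, y_3 = 6, z_3 = 3, x_4 = 2, y_4 = 4, r_4 = 1, h_4 = 2, x_5 = 6, y_5 = 4, w_5 = 1, d_5 = 2, h_5 = 1, x_6 = 3, y_6 = 2, z_6 = 4, h_6 = 3, x_7 = 4, y_7 = 3, z_7 = 2, h_7 = 3, x_8 = 5, y_8 = 4, z_8 = 1, w_8 = 2, h_8 = 3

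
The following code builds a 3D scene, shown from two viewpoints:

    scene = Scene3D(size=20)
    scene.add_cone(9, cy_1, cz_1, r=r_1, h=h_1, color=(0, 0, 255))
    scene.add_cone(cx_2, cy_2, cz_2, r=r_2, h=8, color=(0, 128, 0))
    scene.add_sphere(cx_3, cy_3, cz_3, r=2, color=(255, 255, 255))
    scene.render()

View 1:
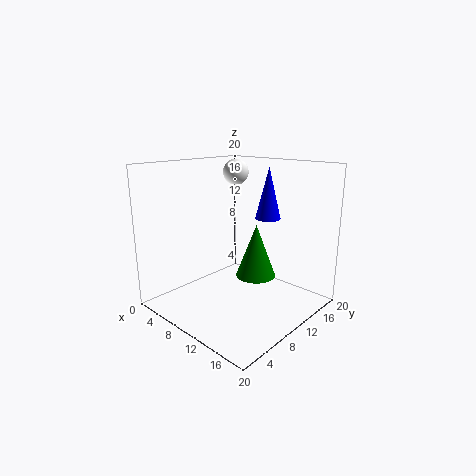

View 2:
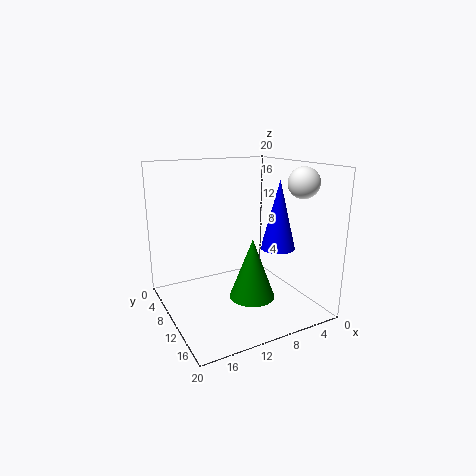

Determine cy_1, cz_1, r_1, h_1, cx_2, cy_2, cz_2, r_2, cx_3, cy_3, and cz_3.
cy_1 = 18, cz_1 = 11, r_1 = 2, h_1 = 8, cx_2 = 10, cy_2 = 14, cz_2 = 3, r_2 = 3, cx_3 = 4, cy_3 = 16, cz_3 = 18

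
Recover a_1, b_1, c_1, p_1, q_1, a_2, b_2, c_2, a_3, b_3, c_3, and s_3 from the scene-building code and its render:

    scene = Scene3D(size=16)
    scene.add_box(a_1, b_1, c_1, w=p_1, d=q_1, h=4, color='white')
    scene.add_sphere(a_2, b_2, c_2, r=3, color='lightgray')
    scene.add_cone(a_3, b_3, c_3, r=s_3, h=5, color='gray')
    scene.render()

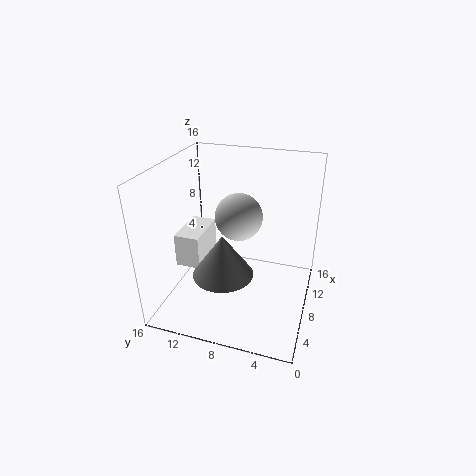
a_1 = 7; b_1 = 12.5; c_1 = 3.5; p_1 = 5.5; q_1 = 3; a_2 = 13; b_2 = 9.5; c_2 = 8; a_3 = 7; b_3 = 9.5; c_3 = 3.5; s_3 = 3.5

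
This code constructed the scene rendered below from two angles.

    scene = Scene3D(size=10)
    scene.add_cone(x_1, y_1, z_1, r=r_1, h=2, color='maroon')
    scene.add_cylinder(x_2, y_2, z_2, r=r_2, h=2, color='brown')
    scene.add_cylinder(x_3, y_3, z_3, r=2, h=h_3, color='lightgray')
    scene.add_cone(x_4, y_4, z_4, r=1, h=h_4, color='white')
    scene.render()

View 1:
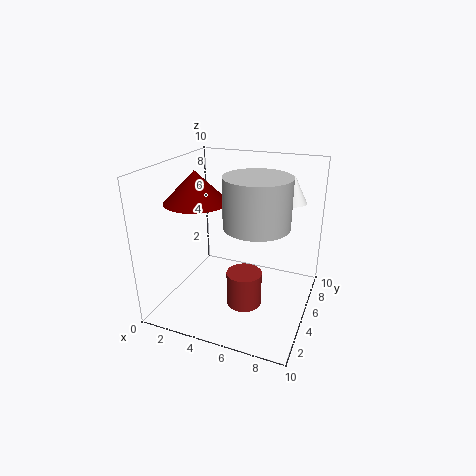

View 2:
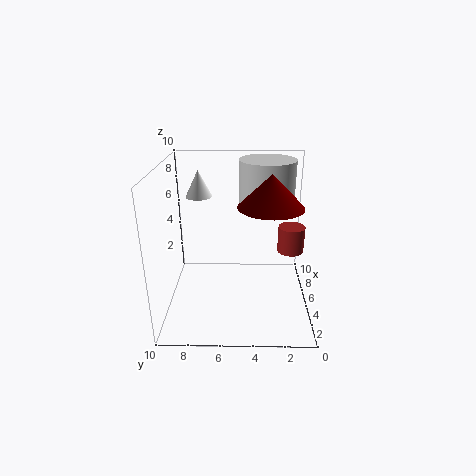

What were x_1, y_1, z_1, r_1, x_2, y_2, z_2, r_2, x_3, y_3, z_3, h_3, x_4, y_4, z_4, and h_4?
x_1 = 3
y_1 = 3
z_1 = 8
r_1 = 2
x_2 = 7
y_2 = 1
z_2 = 3
r_2 = 1
x_3 = 7
y_3 = 3
z_3 = 7
h_3 = 3
x_4 = 8
y_4 = 8
z_4 = 7
h_4 = 2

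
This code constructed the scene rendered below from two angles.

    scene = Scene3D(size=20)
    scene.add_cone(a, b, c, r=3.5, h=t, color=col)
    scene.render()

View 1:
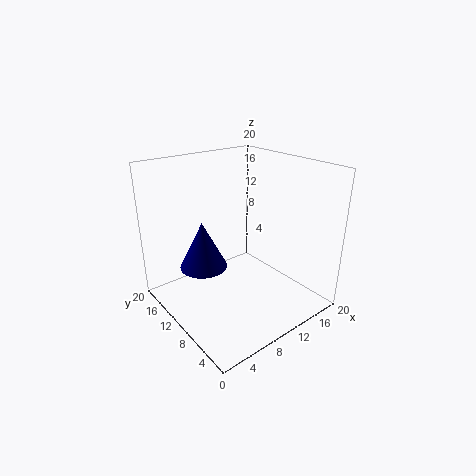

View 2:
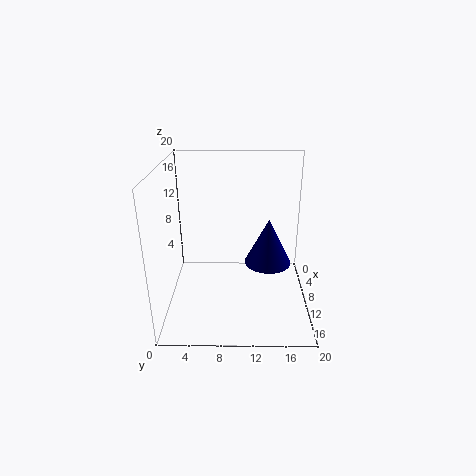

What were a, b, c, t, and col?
a = 7; b = 14.5; c = 4.5; t = 7; col = 'navy'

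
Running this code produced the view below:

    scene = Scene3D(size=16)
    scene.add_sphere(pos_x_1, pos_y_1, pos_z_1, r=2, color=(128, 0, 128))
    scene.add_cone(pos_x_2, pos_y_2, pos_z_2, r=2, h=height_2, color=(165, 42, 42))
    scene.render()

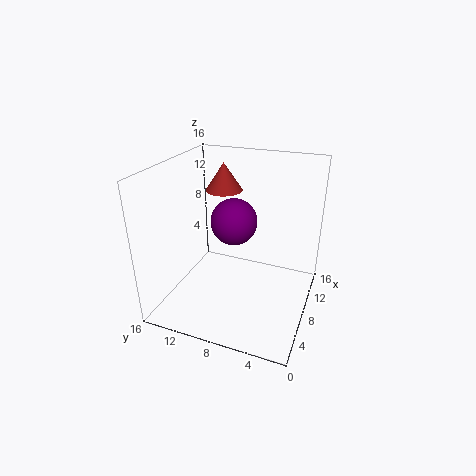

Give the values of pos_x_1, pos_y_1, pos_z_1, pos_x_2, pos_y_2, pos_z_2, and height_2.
pos_x_1 = 2, pos_y_1 = 6, pos_z_1 = 13, pos_x_2 = 9, pos_y_2 = 10, pos_z_2 = 13, height_2 = 3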